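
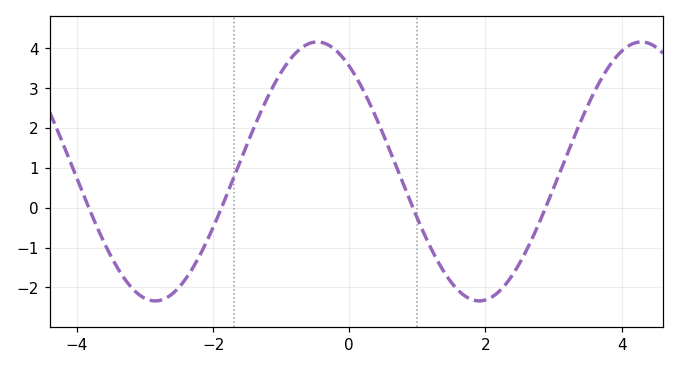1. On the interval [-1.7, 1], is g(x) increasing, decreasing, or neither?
neither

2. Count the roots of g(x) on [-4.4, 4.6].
4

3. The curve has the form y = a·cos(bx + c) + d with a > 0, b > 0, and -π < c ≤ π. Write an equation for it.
y = 3.25cos(1.3x + 0.62) + 0.91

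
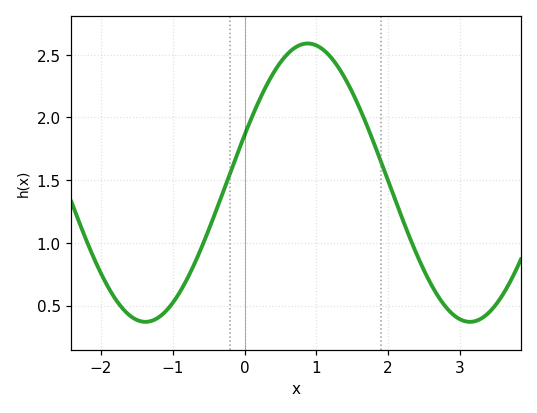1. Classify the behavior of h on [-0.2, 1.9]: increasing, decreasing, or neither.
neither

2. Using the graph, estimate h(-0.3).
1.4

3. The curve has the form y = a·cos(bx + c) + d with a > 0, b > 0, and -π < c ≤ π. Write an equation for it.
y = 1.11cos(1.39x - 1.22) + 1.48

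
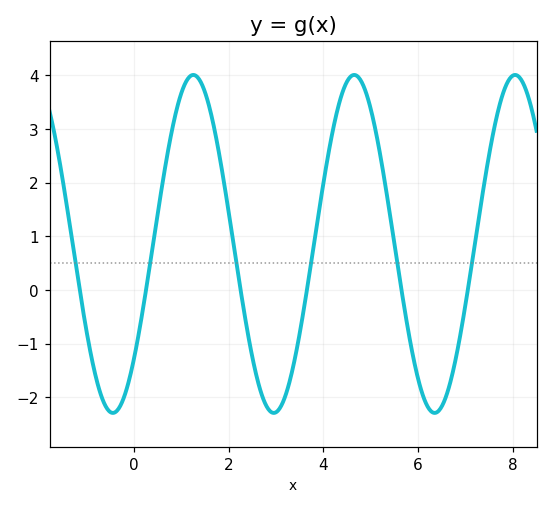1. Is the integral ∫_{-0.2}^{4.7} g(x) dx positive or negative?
positive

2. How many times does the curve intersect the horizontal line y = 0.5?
6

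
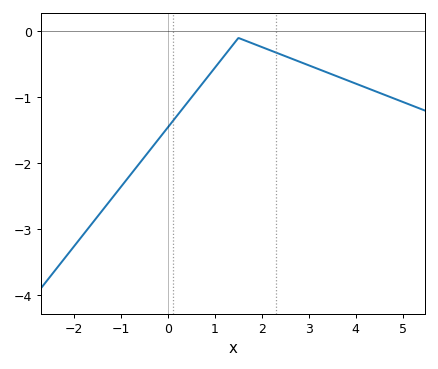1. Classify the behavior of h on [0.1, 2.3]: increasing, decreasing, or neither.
neither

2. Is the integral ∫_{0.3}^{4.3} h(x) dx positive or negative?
negative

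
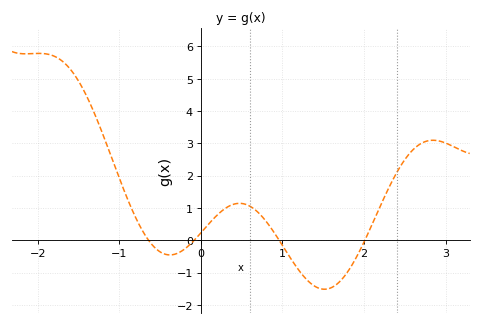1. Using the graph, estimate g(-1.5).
4.93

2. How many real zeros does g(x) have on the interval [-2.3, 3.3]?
4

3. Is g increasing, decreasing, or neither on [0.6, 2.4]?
neither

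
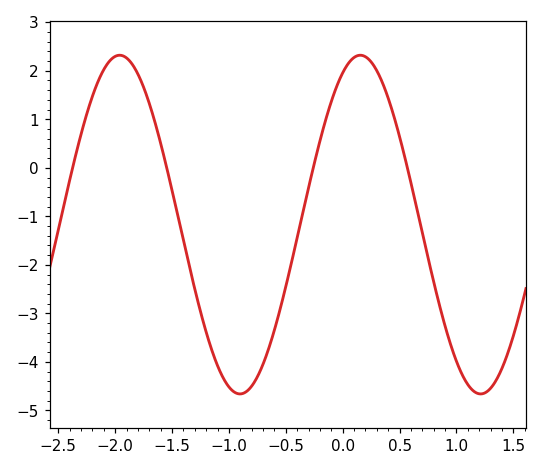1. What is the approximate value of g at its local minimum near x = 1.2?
-4.66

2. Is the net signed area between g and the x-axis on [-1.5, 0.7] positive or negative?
negative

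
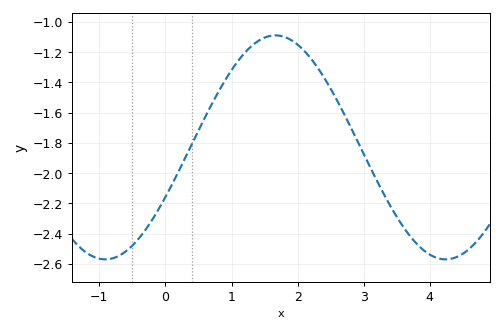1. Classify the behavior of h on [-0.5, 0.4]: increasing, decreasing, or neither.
increasing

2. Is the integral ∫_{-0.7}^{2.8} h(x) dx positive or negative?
negative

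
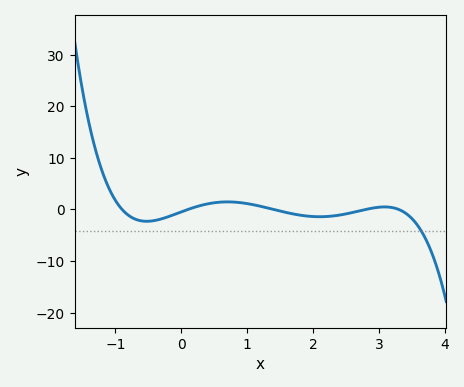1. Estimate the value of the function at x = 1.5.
0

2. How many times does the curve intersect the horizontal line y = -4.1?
1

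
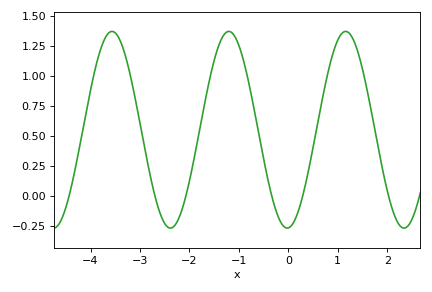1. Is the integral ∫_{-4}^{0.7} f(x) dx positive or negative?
positive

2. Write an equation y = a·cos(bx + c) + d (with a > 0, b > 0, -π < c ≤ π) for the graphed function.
y = 0.82cos(2.66x - 3.08) + 0.55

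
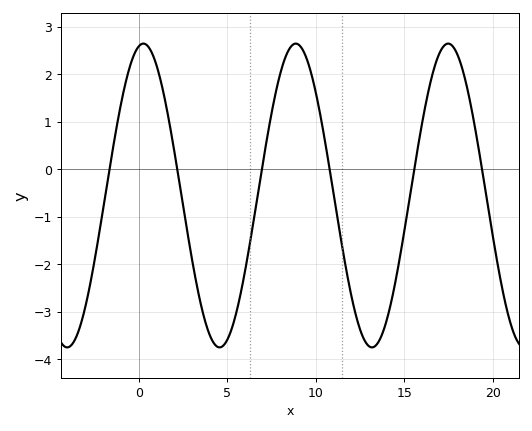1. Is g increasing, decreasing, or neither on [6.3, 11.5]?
neither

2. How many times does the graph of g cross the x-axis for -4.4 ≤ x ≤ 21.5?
6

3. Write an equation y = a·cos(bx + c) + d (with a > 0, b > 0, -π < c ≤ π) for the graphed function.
y = 3.2cos(0.73x - 0.19) - 0.55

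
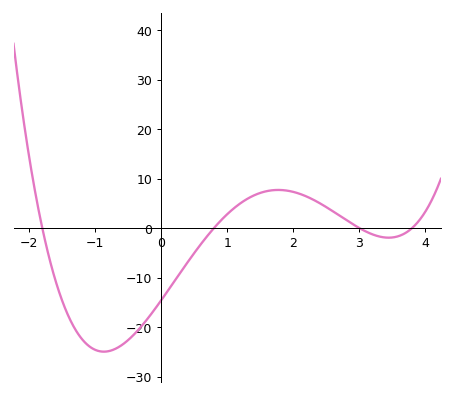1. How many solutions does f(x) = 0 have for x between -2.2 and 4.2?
4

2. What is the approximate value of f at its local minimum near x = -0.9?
-25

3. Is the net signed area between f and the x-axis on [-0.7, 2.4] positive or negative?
negative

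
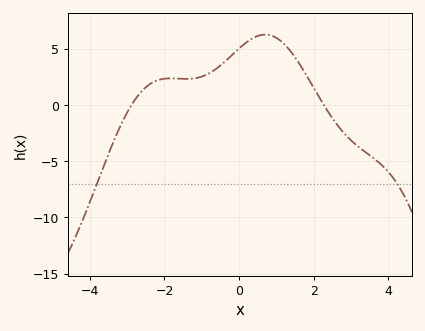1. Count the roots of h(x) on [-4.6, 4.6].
2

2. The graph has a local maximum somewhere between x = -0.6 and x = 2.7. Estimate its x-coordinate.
0.6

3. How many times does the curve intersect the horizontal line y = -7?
2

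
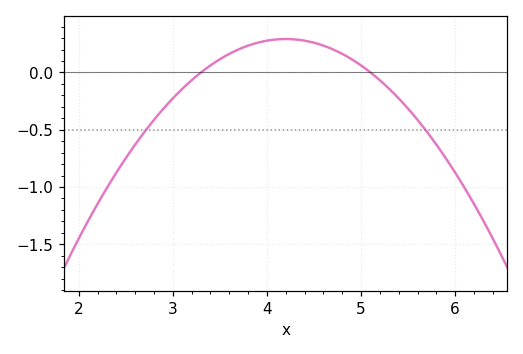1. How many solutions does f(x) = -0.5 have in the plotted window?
2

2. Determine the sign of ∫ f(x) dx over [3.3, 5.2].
positive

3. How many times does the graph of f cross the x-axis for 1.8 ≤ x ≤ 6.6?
2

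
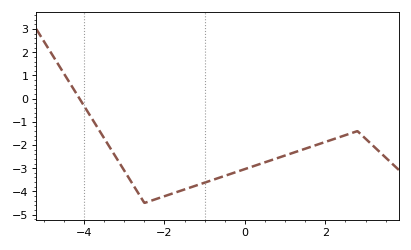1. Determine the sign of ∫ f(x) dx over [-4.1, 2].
negative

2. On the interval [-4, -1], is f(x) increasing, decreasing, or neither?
neither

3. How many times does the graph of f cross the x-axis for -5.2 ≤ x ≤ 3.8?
1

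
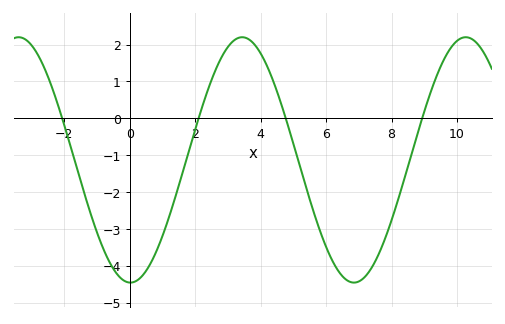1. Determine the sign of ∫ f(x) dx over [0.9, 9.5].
negative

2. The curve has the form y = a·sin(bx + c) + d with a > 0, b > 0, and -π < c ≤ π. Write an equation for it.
y = 3.33sin(0.92x - 1.6) - 1.13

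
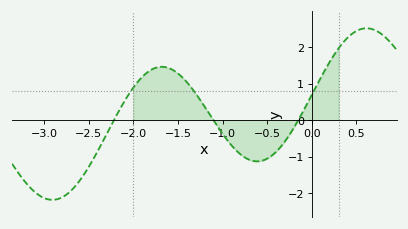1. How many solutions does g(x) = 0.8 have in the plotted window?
3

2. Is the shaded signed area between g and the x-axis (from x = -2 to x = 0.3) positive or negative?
positive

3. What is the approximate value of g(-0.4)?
-0.873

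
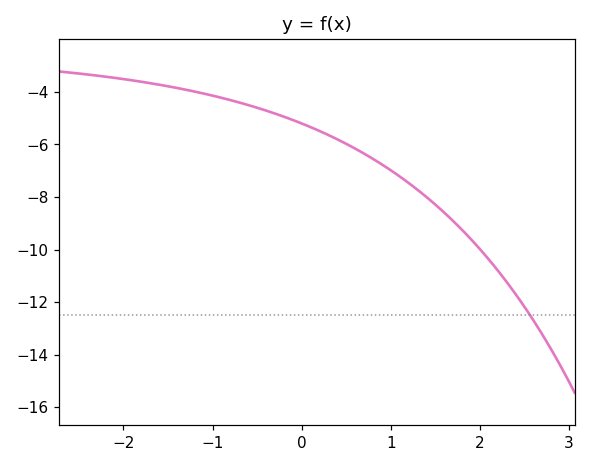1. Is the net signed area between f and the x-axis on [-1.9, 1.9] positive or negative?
negative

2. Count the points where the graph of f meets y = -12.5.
1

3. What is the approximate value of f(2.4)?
-11.7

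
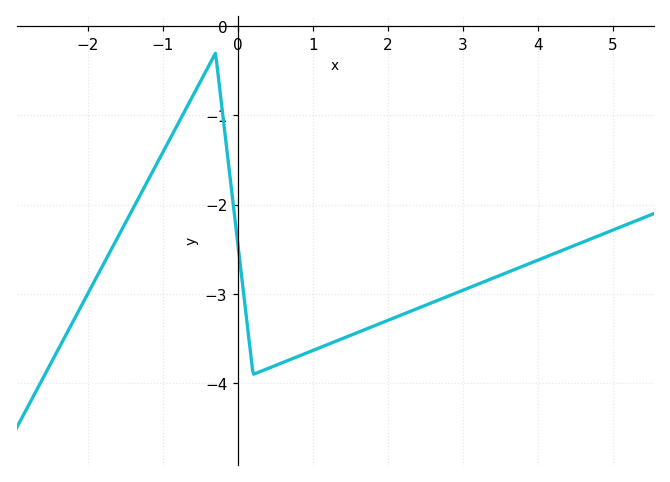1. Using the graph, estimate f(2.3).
-3.19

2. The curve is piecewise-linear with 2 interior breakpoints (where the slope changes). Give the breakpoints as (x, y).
(-0.3, -0.3); (0.2, -3.9)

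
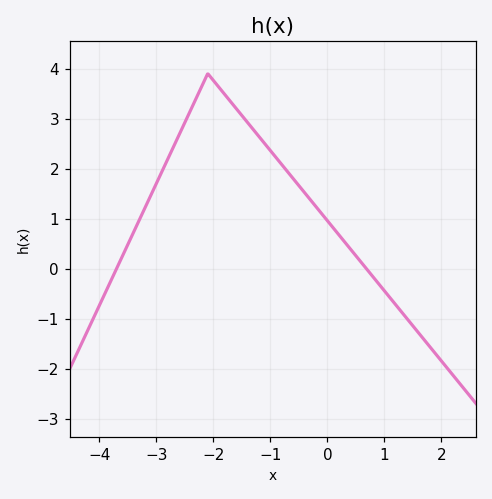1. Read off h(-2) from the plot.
3.8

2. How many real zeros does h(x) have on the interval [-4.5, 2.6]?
2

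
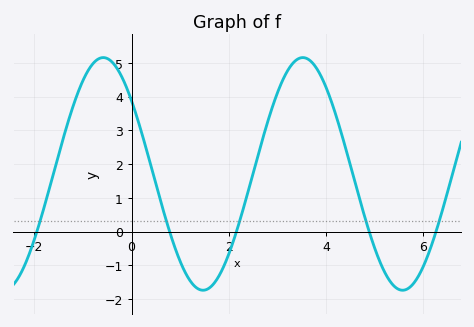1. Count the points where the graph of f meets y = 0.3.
5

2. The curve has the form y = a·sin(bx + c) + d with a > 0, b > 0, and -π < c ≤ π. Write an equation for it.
y = 3.45sin(1.5x + 2.5) + 1.71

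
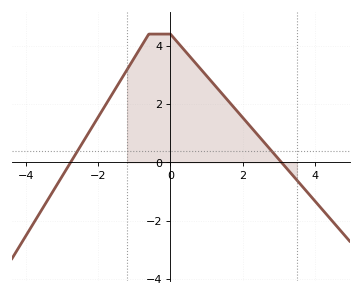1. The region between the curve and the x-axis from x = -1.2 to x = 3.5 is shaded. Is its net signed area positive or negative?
positive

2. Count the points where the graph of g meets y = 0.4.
2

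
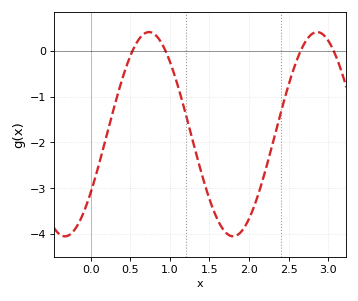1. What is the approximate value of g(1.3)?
-2.03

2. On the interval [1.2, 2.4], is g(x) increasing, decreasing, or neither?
neither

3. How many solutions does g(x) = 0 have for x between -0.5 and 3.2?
4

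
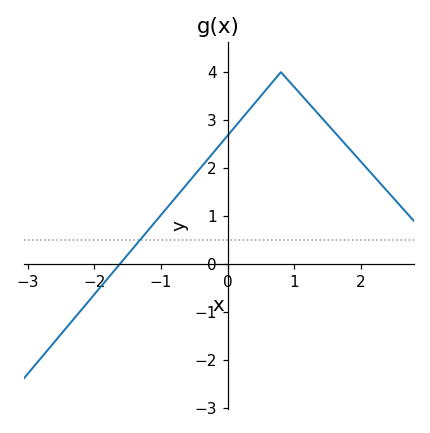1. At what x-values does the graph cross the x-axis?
-1.6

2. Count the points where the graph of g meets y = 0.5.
1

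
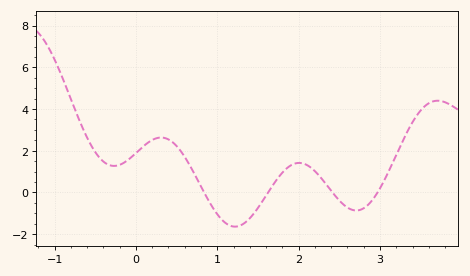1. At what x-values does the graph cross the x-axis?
0.8, 1.6, 2.4, 3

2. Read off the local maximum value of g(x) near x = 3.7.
4.4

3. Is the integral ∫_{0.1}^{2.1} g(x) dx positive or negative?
positive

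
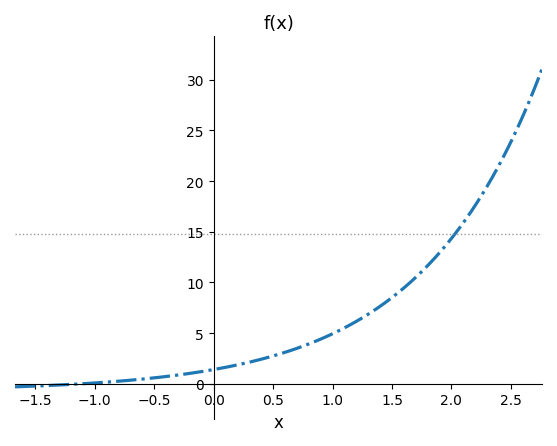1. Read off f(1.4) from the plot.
7.64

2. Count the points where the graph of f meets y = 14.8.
1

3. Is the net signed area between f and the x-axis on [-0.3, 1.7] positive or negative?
positive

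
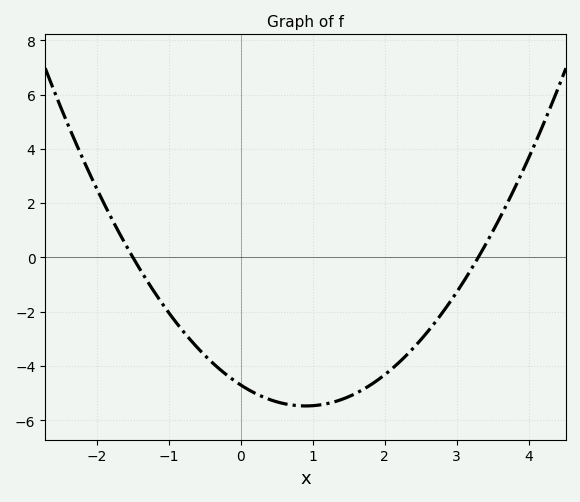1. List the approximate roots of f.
-1.5, 3.3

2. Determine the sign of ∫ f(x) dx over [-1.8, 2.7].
negative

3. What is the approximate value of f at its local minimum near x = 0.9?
-5.47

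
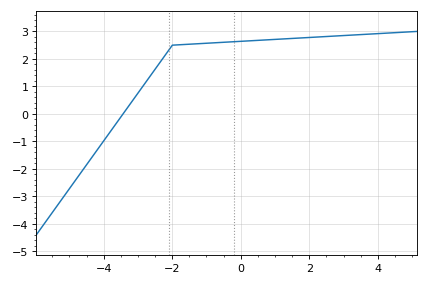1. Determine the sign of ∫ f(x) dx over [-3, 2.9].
positive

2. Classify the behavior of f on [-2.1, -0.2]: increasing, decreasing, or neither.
increasing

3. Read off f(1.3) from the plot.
2.7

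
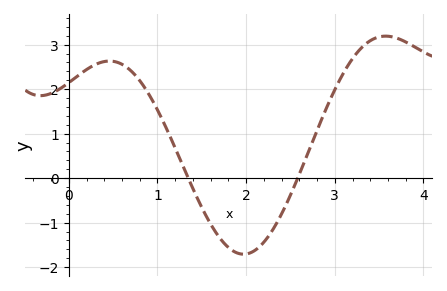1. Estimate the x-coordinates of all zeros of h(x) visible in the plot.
1.35, 2.58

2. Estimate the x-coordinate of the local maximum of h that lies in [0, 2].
0.458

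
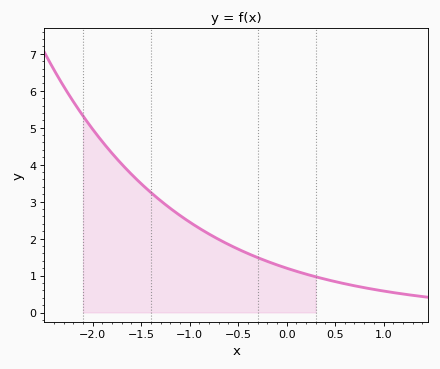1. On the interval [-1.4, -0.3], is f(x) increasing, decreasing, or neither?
decreasing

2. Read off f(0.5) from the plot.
0.837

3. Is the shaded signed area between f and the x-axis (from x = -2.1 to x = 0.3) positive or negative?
positive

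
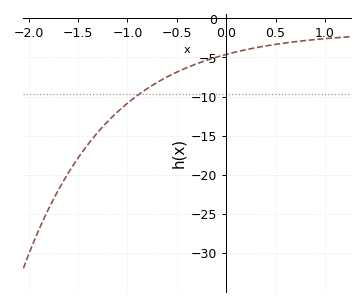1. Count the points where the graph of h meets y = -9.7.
1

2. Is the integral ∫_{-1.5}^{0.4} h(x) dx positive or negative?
negative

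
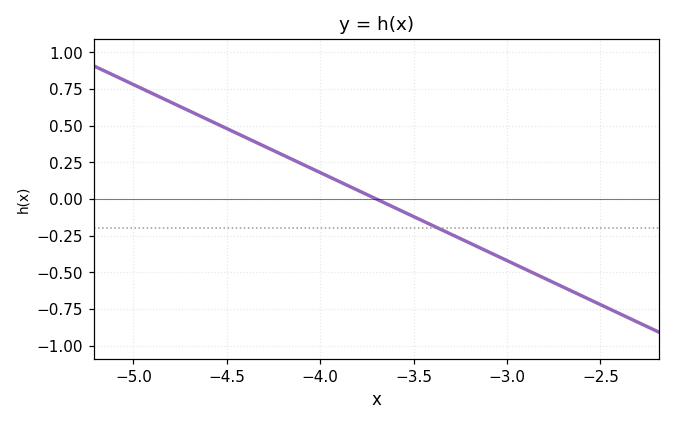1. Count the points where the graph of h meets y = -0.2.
1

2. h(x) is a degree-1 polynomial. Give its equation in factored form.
y = -0.6(x + 3.7)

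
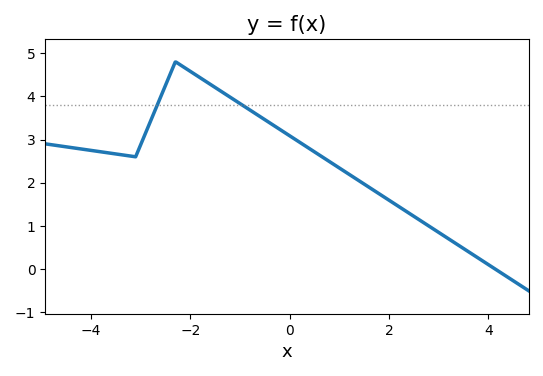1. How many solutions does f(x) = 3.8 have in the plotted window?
2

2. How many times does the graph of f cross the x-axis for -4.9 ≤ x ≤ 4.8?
1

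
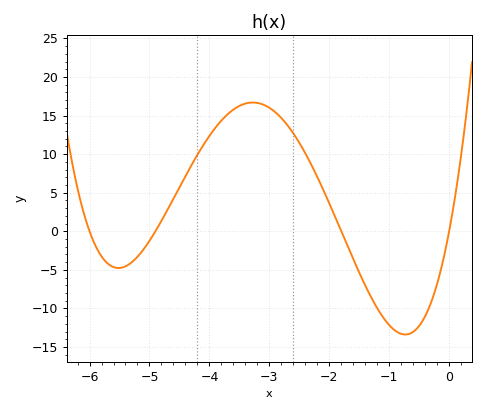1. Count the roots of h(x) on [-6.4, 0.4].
4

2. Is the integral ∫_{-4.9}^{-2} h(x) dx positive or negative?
positive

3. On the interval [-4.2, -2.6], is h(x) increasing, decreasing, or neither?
neither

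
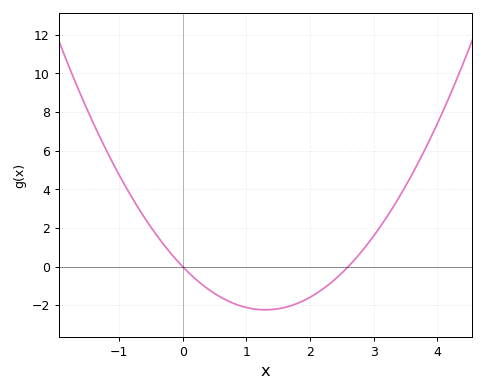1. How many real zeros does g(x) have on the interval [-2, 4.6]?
2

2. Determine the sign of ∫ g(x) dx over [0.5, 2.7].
negative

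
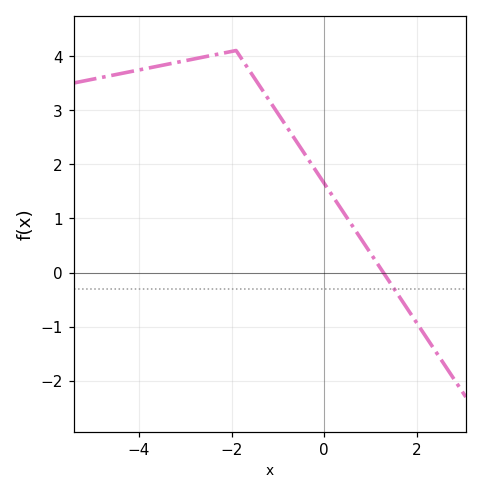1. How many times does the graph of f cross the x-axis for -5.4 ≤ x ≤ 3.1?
1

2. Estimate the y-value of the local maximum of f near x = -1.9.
4.1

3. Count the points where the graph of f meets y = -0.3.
1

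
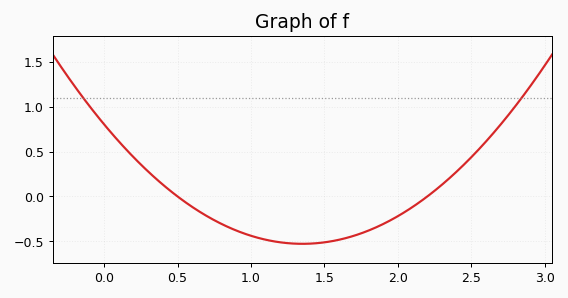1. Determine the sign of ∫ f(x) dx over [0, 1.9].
negative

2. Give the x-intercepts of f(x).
0.5, 2.2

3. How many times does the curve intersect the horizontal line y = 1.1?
2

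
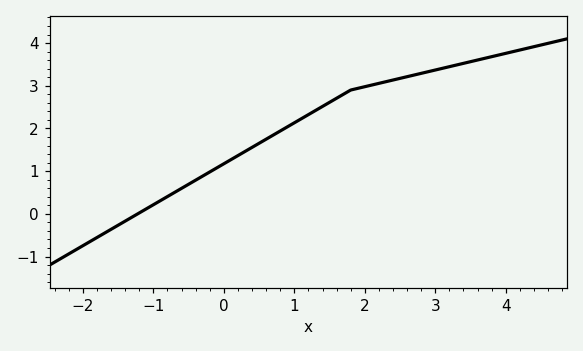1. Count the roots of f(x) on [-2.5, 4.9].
1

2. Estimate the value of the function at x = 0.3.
1.5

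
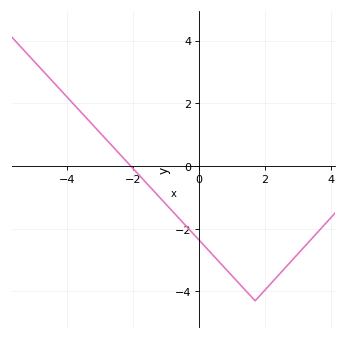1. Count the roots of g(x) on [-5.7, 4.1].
1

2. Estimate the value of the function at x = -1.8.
-0.309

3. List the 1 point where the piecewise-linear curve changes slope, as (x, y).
(1.7, -4.3)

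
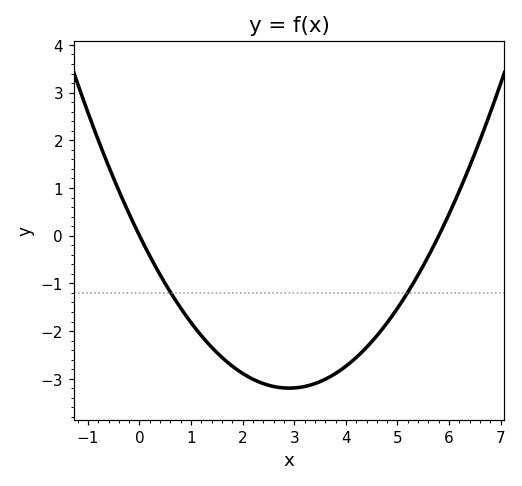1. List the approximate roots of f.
0, 5.8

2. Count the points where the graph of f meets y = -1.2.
2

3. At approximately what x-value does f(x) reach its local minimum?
2.9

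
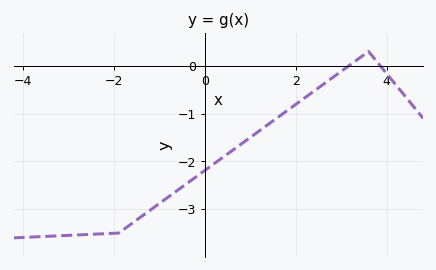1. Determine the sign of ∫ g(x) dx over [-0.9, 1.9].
negative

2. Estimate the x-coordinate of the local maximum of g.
3.6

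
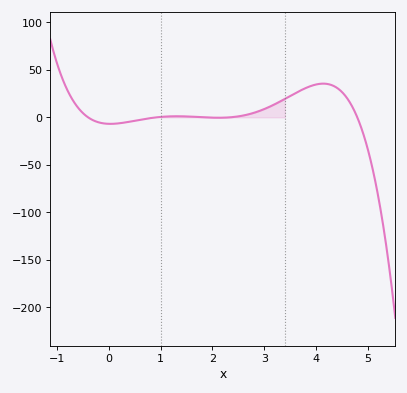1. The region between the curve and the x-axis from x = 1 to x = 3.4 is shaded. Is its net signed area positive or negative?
positive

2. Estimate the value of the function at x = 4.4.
31.4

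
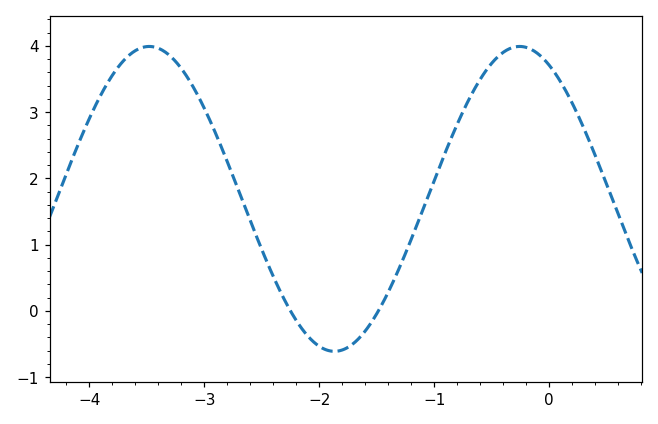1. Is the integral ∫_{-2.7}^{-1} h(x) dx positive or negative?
positive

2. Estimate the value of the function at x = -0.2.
4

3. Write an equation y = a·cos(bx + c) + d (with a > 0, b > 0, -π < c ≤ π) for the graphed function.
y = 2.3cos(1.9x + 0.5) + 1.69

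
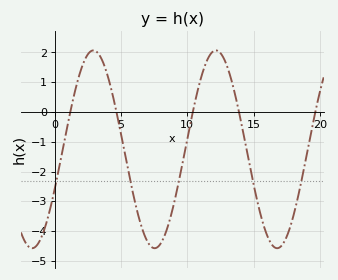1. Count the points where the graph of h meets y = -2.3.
5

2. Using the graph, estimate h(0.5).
-1.49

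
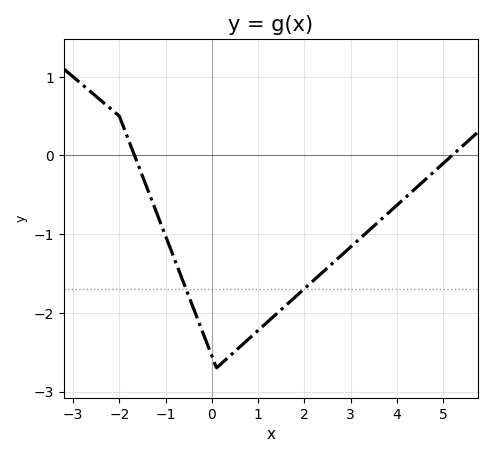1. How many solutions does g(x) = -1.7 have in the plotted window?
2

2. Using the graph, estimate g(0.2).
-2.65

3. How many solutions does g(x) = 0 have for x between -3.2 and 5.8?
2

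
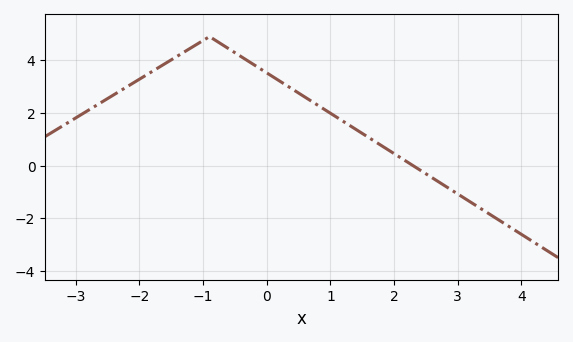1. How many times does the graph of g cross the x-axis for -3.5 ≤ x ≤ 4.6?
1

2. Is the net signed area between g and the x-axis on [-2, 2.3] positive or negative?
positive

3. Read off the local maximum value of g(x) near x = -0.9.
4.8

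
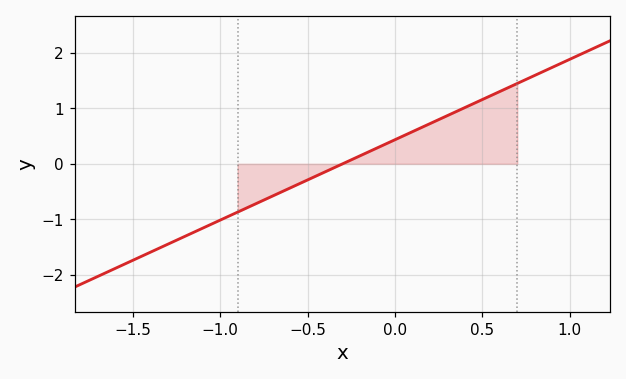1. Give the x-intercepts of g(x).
-0.3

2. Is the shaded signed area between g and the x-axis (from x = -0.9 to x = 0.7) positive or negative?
positive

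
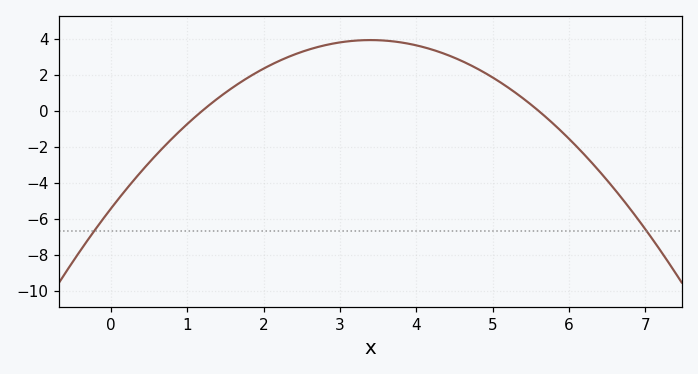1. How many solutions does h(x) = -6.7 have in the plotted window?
2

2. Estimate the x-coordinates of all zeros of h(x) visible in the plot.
1.2, 5.6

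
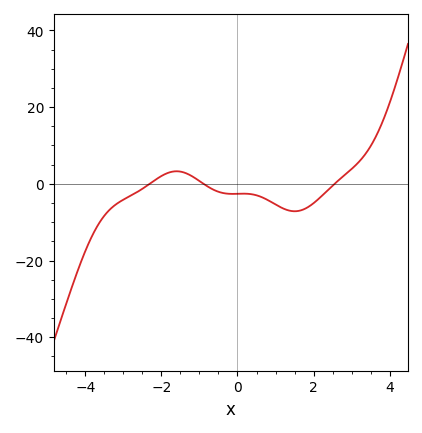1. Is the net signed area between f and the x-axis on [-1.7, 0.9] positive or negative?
negative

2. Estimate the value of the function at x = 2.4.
-1.4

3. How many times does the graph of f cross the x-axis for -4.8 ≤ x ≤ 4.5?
3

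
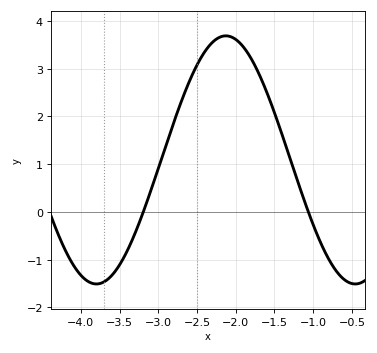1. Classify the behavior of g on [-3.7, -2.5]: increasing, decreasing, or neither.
increasing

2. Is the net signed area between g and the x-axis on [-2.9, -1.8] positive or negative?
positive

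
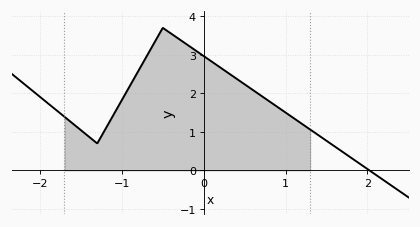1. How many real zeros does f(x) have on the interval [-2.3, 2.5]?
1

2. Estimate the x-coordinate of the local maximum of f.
-0.5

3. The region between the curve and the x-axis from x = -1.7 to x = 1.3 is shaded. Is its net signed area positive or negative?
positive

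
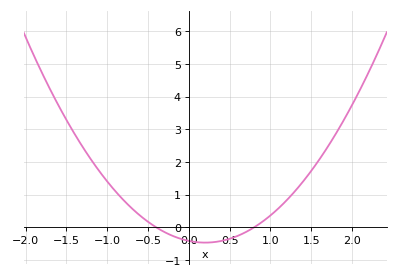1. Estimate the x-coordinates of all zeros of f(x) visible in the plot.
-0.4, 0.8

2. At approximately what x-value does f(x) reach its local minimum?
0.2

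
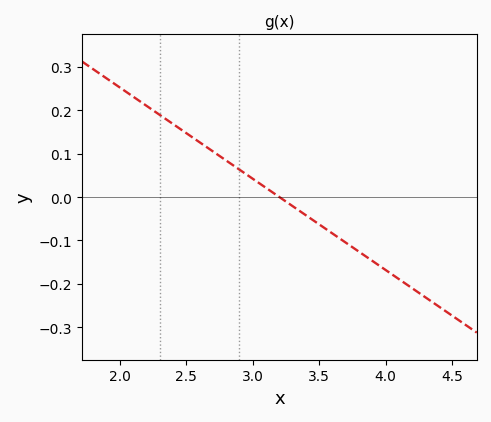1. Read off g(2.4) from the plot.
0.168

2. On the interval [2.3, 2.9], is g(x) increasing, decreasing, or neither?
decreasing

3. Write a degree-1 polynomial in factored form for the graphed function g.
y = -0.21(x - 3.2)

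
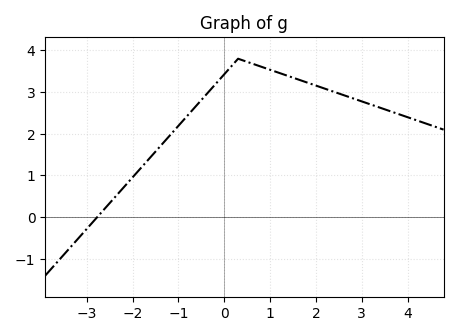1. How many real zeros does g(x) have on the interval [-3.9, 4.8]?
1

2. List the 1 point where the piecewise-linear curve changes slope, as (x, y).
(0.3, 3.8)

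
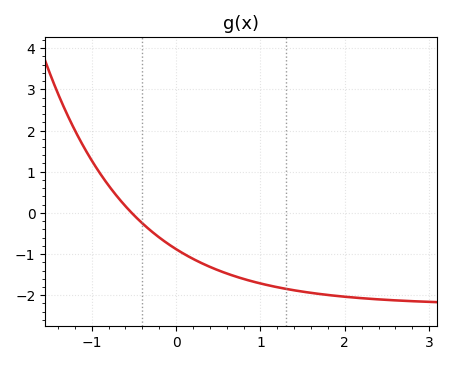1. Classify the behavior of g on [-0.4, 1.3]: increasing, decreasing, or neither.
decreasing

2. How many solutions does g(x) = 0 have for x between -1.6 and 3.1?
1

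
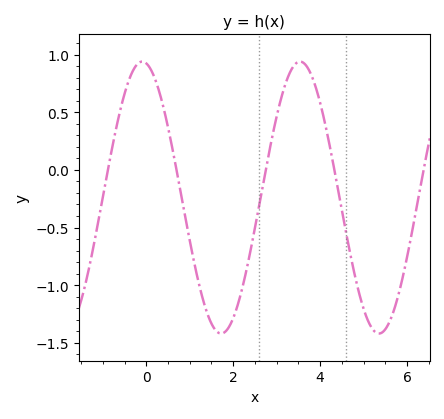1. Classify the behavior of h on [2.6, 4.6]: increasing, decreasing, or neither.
neither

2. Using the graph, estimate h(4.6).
-0.55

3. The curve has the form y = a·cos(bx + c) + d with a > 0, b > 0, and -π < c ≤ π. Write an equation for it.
y = 1.18cos(1.7x + 0.16) - 0.24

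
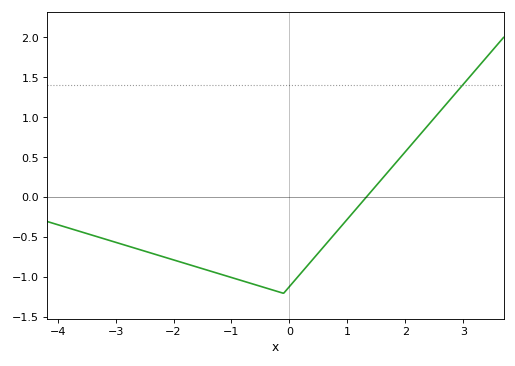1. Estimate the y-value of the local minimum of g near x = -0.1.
-1.2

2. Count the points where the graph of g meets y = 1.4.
1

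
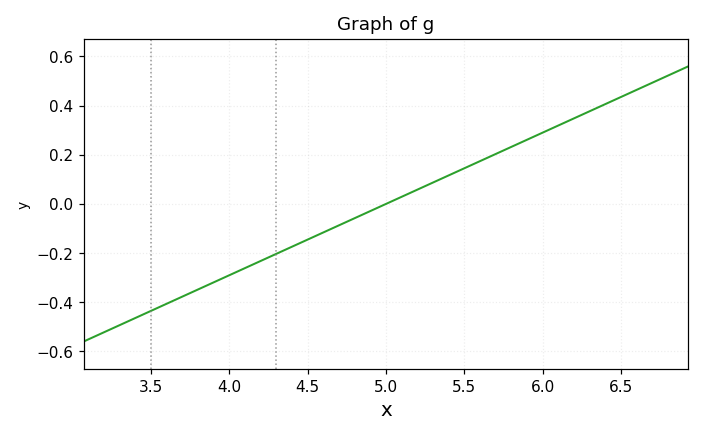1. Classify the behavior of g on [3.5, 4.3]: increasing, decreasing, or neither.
increasing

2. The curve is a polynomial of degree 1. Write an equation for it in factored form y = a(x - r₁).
y = 0.29(x - 5)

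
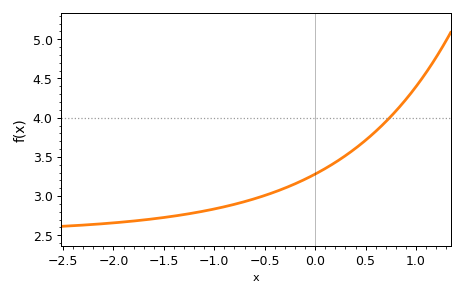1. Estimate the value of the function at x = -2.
2.66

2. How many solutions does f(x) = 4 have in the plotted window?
1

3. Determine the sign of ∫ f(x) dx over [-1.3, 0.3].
positive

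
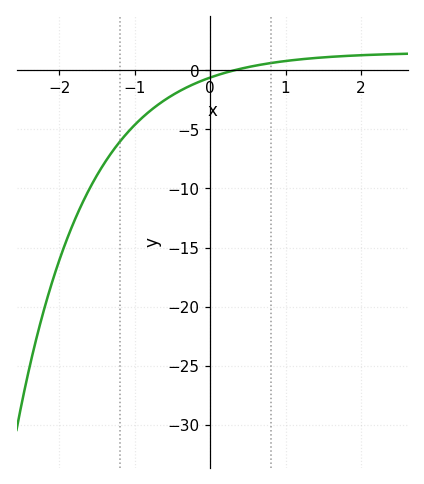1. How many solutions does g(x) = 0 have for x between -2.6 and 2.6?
1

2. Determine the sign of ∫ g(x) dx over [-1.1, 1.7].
negative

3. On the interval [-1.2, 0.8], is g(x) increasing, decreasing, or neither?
increasing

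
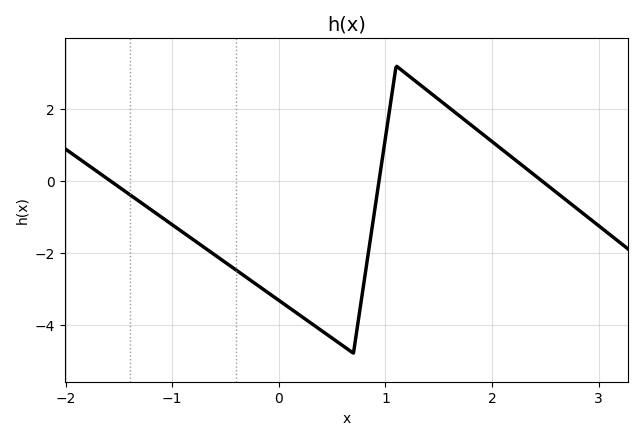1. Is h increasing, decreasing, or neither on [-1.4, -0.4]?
decreasing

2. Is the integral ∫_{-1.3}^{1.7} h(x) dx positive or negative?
negative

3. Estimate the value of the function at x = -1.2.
-0.8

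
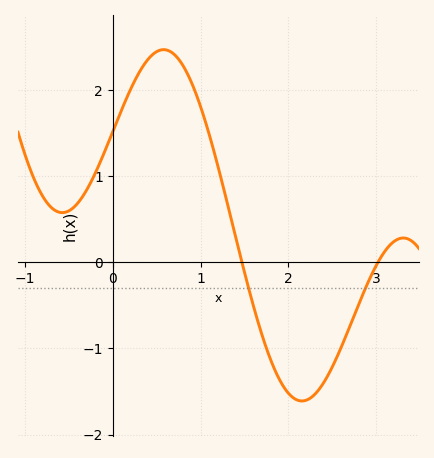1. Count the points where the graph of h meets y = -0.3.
2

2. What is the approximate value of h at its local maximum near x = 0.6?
2.47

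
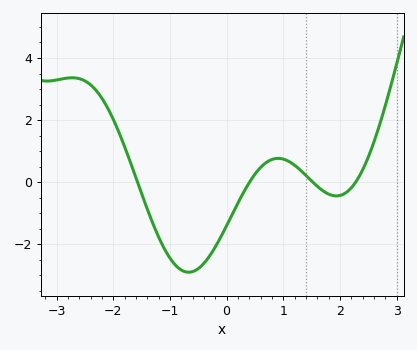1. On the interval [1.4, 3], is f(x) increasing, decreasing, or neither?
neither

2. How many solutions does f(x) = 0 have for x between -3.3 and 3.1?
4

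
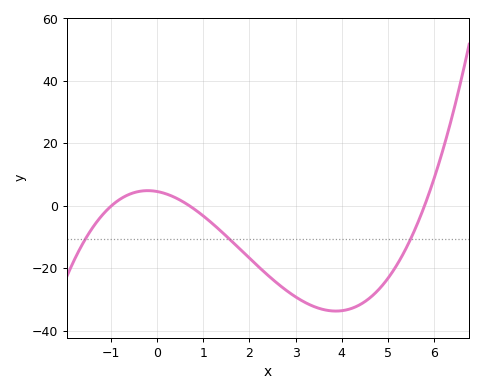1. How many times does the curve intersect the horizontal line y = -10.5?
3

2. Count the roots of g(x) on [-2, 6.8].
3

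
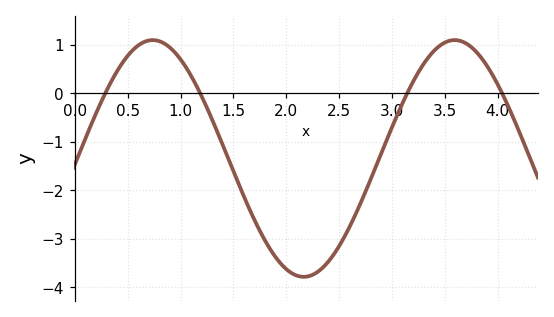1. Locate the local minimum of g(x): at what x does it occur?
2.2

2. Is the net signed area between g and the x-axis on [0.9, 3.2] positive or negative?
negative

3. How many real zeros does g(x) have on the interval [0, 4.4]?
4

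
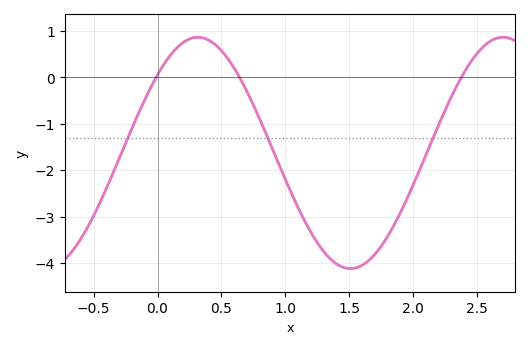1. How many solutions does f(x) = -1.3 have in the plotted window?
3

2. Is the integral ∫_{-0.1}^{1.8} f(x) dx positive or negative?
negative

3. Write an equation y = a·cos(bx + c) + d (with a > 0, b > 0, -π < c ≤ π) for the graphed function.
y = 2.49cos(2.63x - 0.83) - 1.63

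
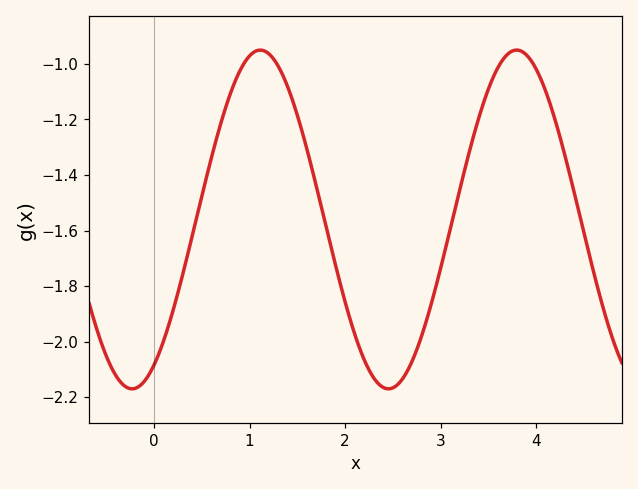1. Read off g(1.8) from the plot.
-1.58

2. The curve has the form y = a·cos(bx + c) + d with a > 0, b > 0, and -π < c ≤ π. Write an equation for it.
y = 0.61cos(2.3x - 2.6) - 1.56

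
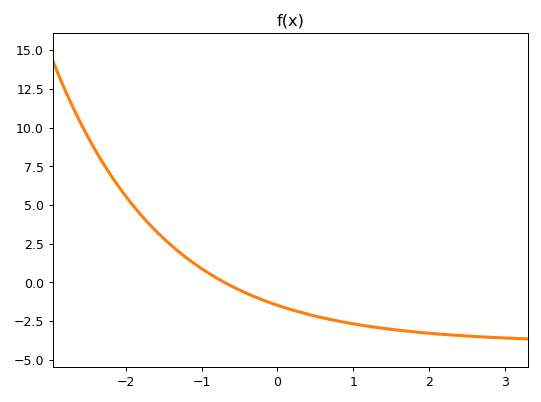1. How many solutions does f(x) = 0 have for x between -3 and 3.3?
1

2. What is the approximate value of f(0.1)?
-1.63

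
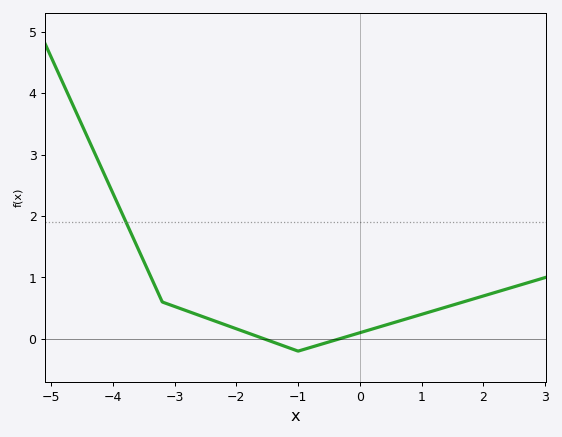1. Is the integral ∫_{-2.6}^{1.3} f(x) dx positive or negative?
positive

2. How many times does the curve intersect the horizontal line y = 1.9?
1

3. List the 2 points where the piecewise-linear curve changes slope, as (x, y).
(-3.2, 0.6); (-1, -0.2)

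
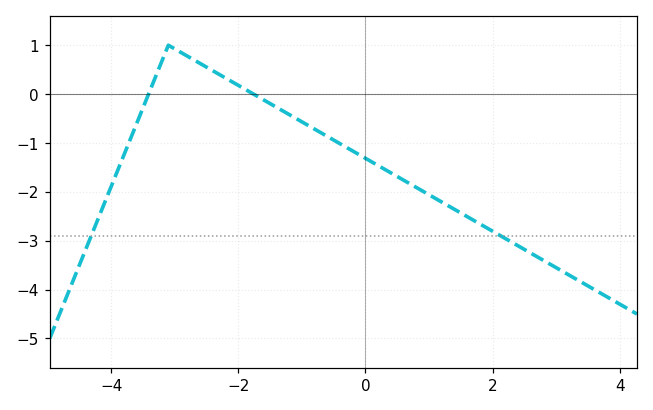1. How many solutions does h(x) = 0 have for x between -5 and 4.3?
2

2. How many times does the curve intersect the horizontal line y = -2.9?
2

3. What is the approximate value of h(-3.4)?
0.035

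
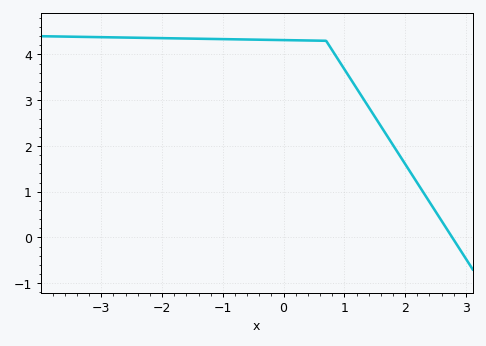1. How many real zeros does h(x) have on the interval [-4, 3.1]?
1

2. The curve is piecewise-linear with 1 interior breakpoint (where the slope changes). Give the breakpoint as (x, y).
(0.7, 4.3)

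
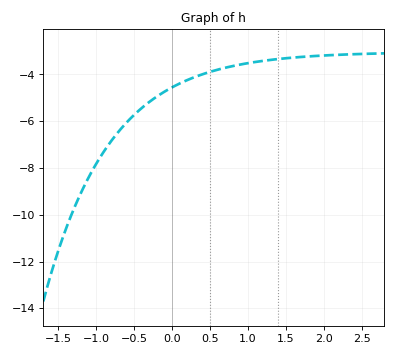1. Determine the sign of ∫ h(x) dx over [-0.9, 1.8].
negative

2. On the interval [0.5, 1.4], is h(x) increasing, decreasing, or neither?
increasing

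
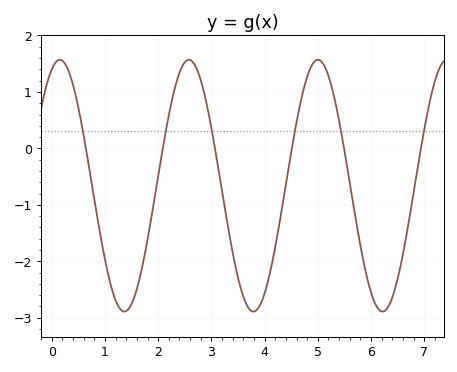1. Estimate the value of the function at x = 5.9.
-2.19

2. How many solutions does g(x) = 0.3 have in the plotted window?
6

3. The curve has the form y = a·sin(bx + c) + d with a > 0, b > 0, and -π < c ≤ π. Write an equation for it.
y = 2.23sin(2.59x + 1.18) - 0.66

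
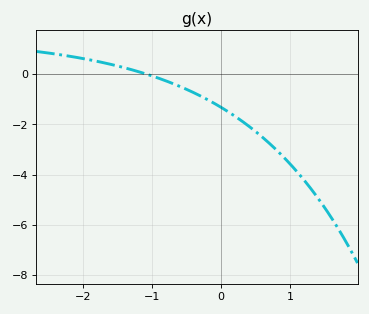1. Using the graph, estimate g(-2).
0.62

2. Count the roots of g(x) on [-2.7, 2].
1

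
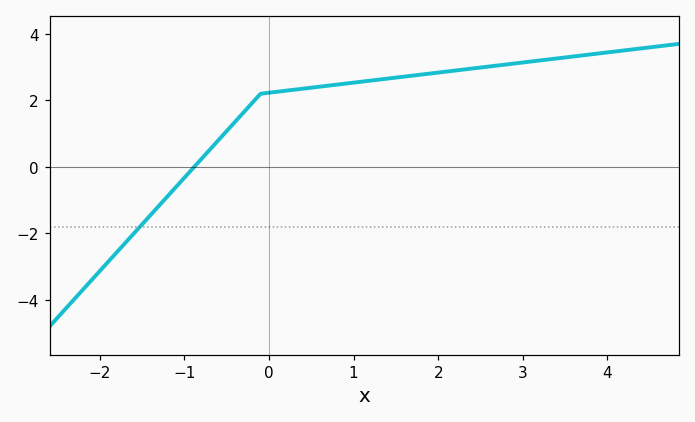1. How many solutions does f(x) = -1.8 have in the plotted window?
1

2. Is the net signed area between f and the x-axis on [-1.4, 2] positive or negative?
positive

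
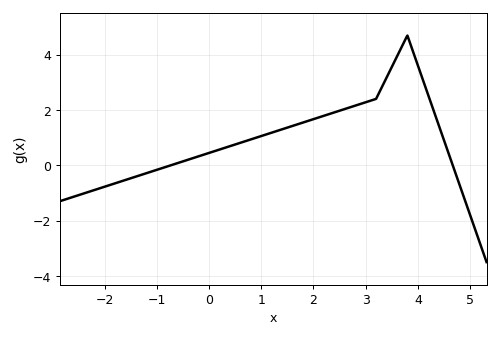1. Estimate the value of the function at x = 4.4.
1.4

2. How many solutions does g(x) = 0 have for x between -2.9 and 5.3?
2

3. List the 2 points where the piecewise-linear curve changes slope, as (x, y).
(3.2, 2.4); (3.8, 4.7)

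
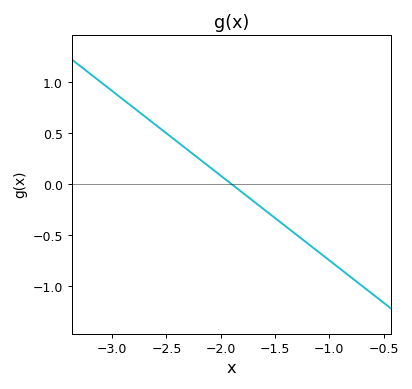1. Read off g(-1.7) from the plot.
-0.15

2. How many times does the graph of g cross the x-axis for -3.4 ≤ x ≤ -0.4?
1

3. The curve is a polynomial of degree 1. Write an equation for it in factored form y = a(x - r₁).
y = -0.83(x + 1.9)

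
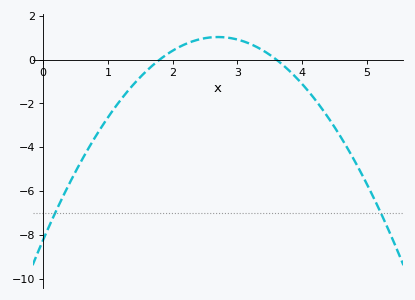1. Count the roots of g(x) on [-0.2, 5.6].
2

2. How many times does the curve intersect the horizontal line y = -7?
2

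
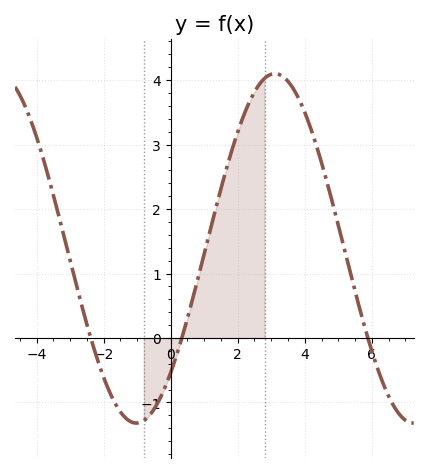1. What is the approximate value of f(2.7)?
3.97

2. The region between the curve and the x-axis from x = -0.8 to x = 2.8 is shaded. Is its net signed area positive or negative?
positive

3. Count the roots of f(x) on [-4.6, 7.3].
3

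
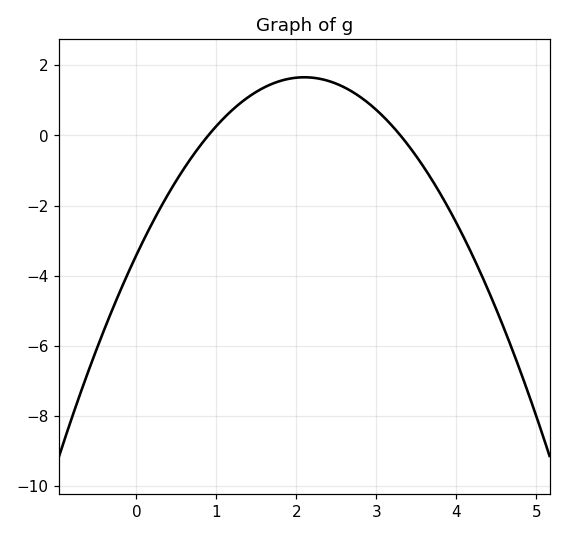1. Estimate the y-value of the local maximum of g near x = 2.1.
1.66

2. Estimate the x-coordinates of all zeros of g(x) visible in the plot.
0.9, 3.3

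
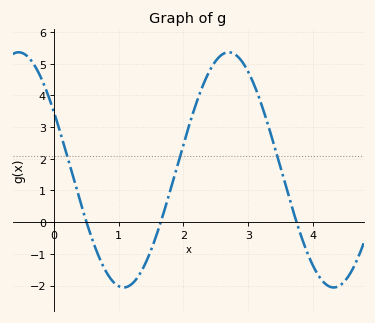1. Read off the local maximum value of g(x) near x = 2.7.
5.4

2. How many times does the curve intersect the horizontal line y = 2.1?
3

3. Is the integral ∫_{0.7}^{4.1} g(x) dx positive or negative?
positive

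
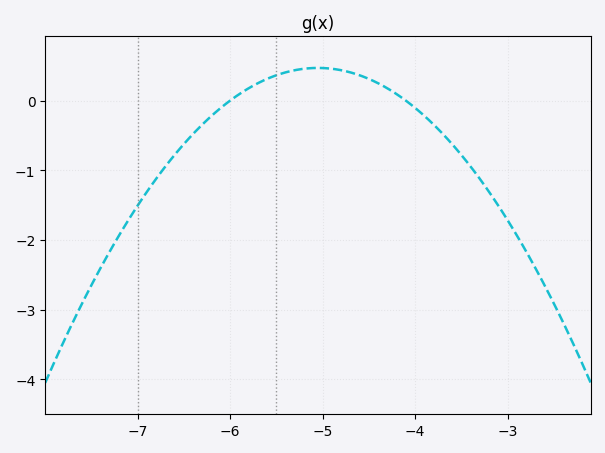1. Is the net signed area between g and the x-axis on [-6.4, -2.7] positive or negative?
negative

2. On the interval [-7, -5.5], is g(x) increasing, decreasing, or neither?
increasing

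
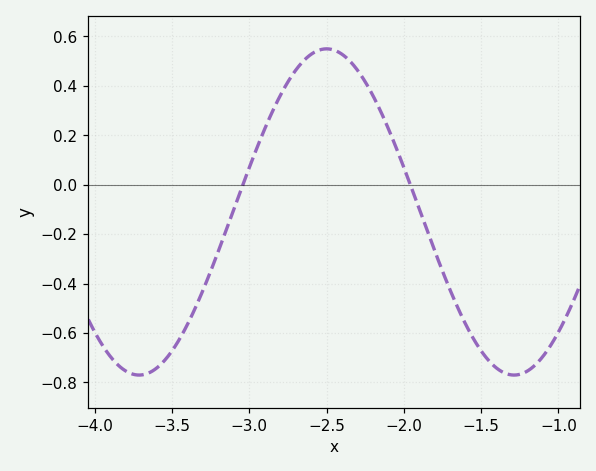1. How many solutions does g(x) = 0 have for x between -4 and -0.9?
2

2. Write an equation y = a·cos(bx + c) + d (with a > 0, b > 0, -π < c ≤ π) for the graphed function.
y = 0.66cos(2.6x + 0.19) - 0.11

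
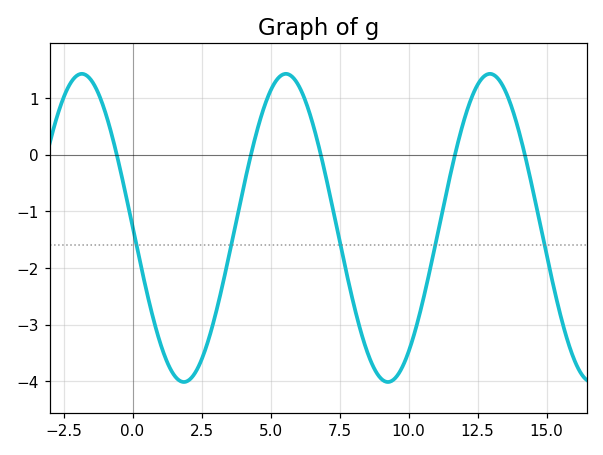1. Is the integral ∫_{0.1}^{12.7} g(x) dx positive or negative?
negative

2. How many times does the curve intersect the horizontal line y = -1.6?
5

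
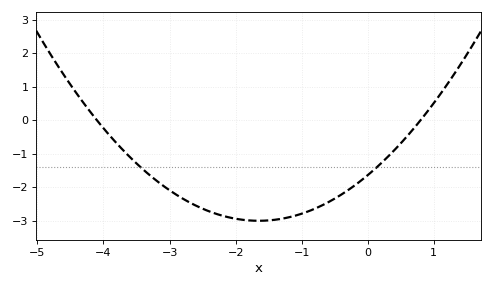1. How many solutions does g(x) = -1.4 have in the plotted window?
2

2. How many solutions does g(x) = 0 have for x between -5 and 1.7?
2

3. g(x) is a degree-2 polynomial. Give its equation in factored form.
y = 0.5(x + 4.1)(x - 0.8)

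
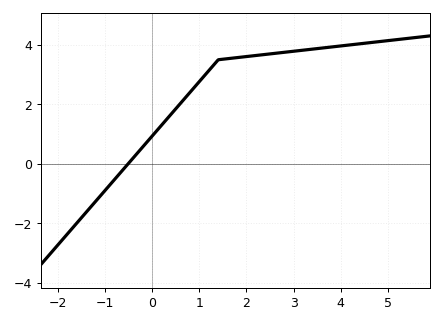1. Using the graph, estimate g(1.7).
3.6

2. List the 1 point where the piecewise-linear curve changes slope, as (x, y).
(1.4, 3.5)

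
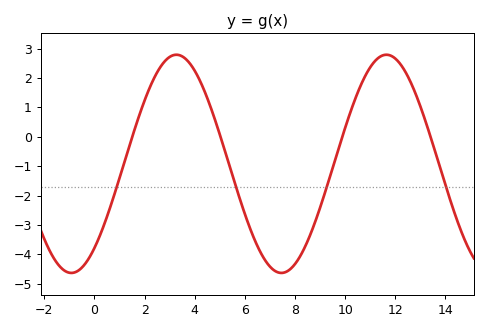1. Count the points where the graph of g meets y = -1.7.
4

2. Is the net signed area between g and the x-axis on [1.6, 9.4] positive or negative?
negative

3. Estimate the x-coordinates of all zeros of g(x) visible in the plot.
1.51, 5.03, 9.89, 13.4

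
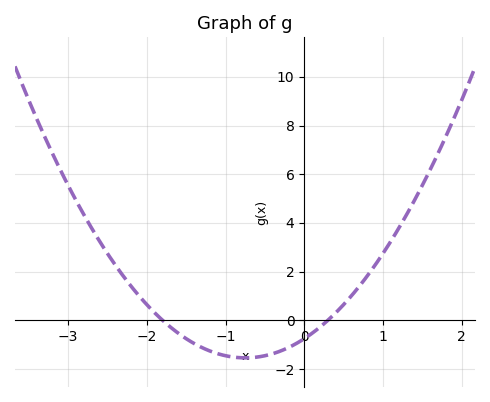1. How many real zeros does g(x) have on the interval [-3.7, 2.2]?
2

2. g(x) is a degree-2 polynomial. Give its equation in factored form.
y = 1.4(x + 1.8)(x - 0.3)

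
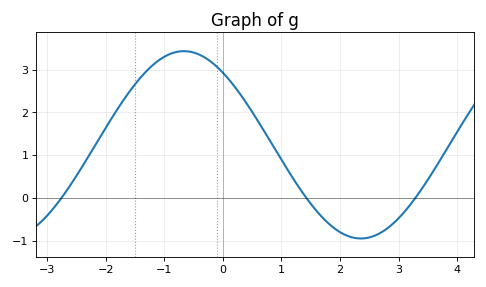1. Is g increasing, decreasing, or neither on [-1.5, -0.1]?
neither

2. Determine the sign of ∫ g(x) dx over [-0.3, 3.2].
positive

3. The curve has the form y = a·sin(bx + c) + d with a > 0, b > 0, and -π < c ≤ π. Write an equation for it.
y = 2.19sin(1.04x + 2.26) + 1.24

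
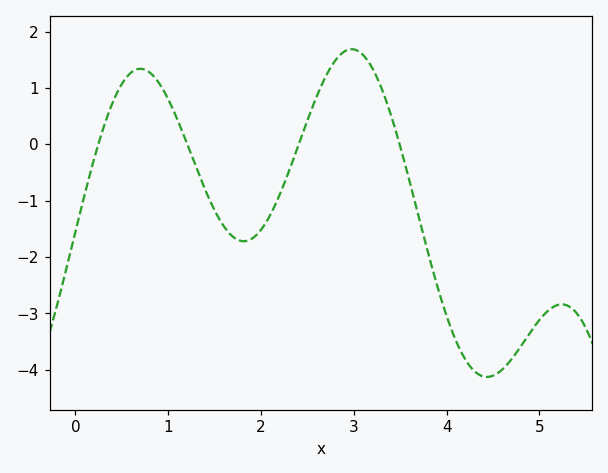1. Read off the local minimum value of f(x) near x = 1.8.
-1.7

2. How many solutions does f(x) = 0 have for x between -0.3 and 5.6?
4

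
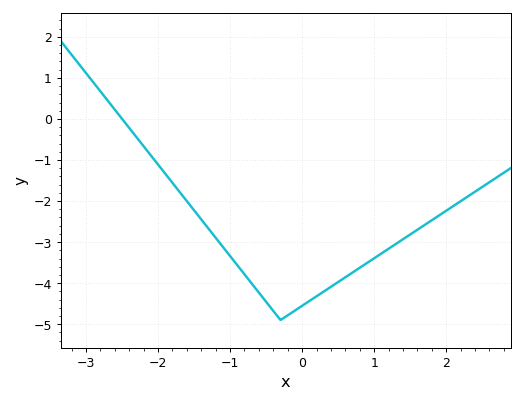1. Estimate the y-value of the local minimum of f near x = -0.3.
-4.9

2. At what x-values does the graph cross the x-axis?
-2.5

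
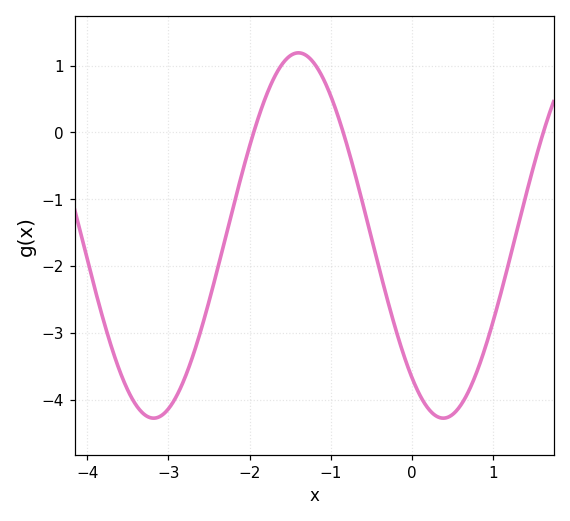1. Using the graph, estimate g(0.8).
-3.6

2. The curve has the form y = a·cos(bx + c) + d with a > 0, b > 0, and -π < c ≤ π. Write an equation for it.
y = 2.73cos(1.8x + 2.5) - 1.54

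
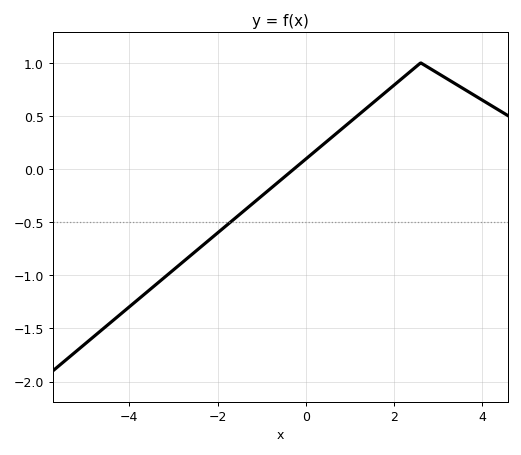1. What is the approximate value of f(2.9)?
0.9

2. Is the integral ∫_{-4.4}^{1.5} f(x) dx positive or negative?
negative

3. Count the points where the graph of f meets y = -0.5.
1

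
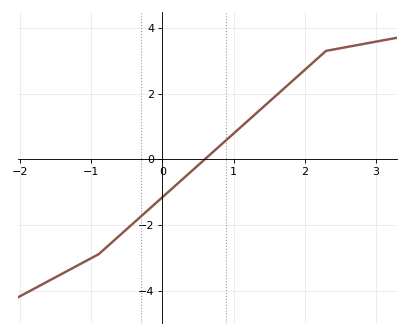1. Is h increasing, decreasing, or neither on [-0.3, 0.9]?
increasing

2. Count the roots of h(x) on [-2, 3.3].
1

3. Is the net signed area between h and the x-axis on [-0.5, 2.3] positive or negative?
positive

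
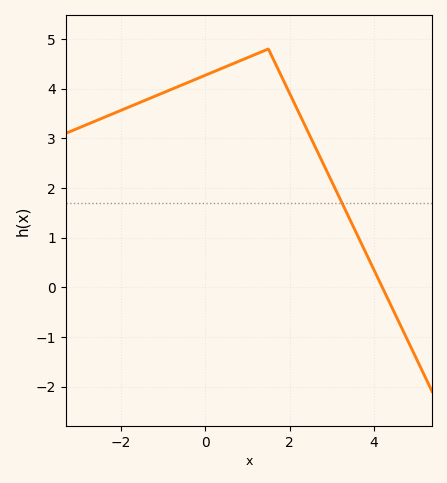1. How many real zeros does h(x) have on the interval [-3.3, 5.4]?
1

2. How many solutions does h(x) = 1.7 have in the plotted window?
1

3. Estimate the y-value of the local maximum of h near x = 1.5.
4.8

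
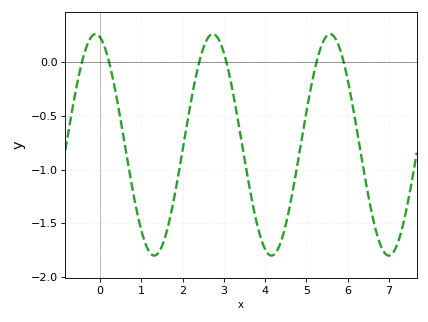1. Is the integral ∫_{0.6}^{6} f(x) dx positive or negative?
negative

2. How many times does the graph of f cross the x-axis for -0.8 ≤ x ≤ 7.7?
6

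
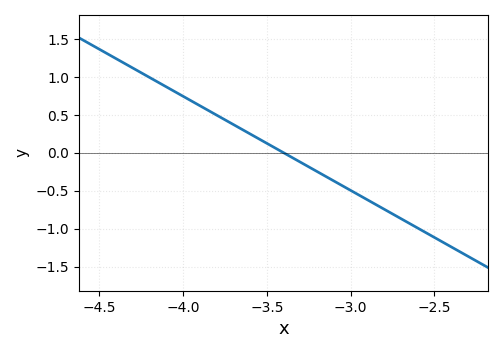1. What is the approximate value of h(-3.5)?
0.1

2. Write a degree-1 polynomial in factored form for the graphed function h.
y = -1.24(x + 3.4)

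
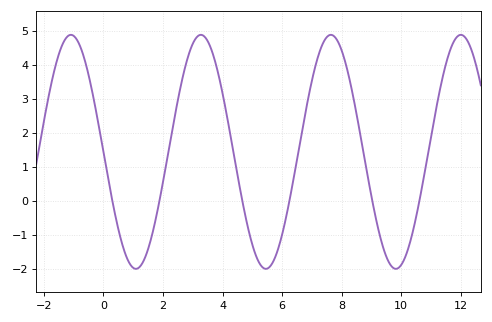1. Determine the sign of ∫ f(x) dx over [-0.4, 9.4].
positive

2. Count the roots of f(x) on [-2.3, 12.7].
6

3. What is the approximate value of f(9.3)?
-1.09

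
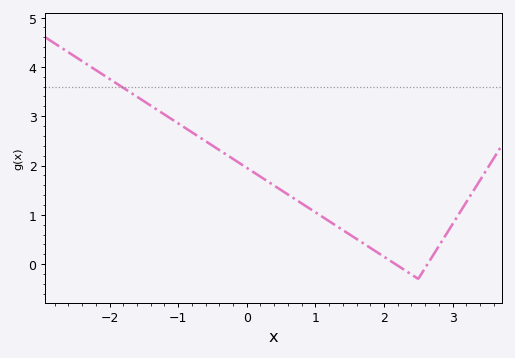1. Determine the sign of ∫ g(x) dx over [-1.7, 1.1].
positive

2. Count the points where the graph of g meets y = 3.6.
1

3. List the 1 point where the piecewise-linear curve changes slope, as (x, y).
(2.5, -0.3)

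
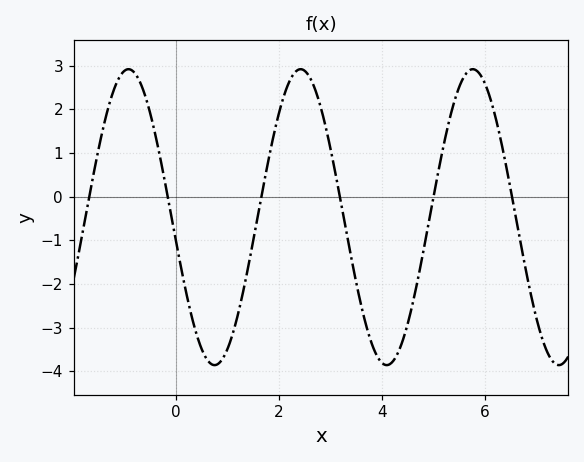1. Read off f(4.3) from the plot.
-3.6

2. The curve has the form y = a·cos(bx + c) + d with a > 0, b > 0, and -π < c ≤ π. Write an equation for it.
y = 3.39cos(1.9x + 1.7) - 0.47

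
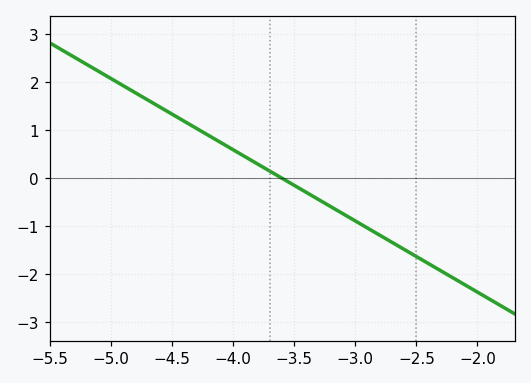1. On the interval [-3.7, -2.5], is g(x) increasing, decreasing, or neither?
decreasing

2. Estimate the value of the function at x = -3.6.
0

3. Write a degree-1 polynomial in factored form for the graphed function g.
y = -1.48(x + 3.6)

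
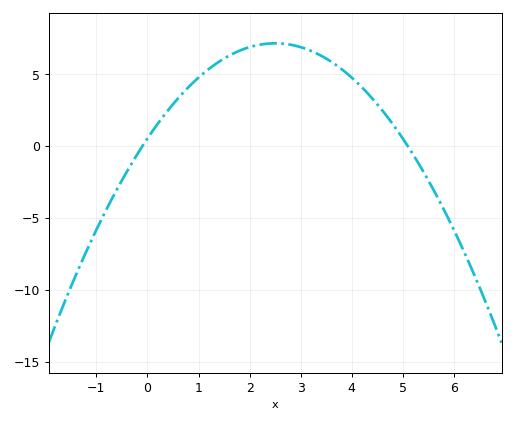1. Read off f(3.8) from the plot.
5.5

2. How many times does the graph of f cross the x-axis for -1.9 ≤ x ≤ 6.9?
2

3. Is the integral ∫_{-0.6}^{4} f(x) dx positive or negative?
positive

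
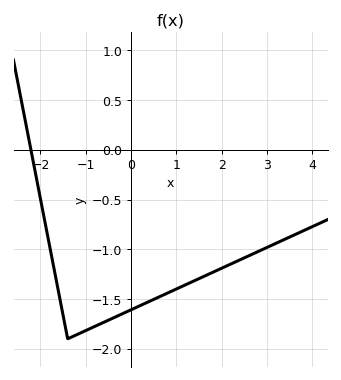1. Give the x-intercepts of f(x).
-2.2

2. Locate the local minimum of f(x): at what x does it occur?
-1.4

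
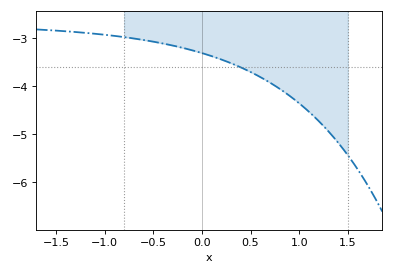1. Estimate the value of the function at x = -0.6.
-3.04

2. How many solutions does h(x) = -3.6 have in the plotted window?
1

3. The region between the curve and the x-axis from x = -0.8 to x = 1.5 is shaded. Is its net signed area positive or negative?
negative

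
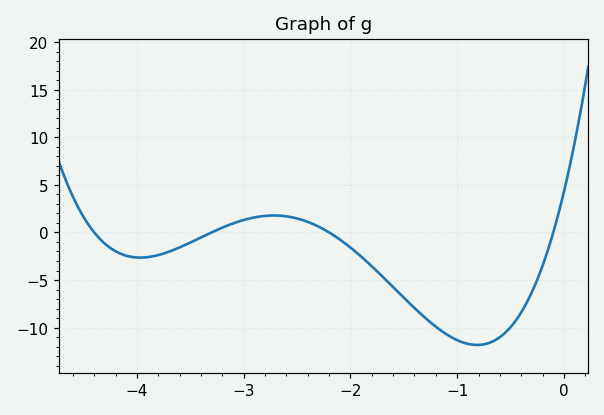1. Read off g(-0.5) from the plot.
-9.95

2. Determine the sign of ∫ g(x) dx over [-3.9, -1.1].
negative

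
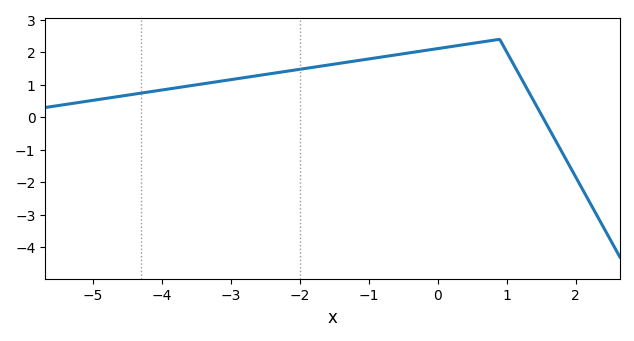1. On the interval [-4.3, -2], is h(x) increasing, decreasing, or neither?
increasing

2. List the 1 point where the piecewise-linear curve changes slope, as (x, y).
(0.9, 2.4)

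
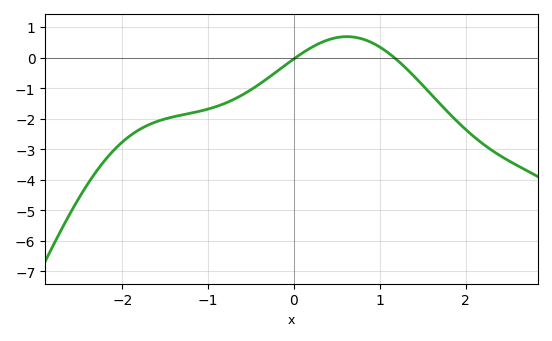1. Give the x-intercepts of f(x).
0.019, 1.17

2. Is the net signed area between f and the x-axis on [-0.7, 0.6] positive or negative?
negative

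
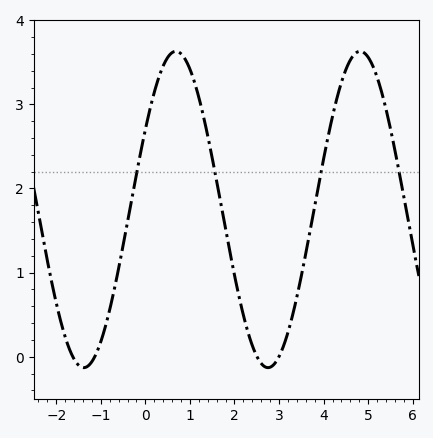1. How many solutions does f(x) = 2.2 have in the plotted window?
4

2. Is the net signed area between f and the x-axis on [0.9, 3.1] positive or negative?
positive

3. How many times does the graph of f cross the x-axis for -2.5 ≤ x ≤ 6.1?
4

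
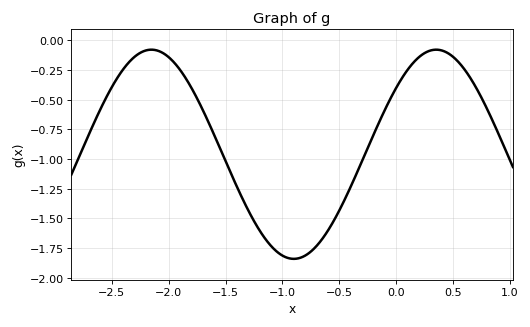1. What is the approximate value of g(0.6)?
-0.246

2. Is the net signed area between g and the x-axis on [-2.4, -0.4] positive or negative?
negative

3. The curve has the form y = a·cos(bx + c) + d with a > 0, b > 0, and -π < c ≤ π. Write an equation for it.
y = 0.88cos(2.51x - 0.882) - 0.96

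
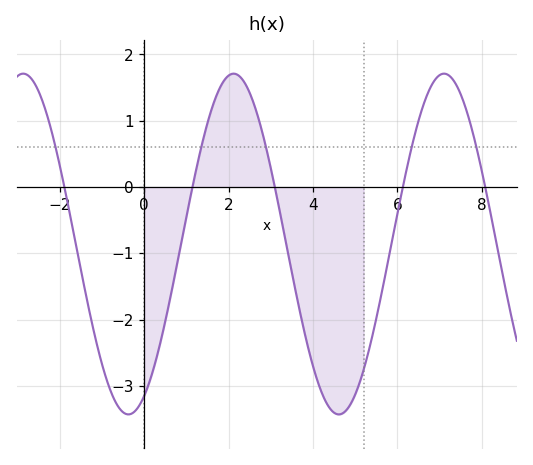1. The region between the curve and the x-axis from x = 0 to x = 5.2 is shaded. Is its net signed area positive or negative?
negative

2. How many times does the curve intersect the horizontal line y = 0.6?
5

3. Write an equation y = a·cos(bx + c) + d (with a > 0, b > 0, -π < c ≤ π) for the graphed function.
y = 2.57cos(1.26x - 2.67) - 0.86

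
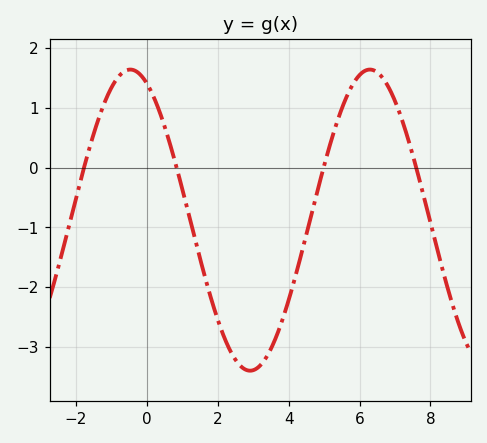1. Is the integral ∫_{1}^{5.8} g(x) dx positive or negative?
negative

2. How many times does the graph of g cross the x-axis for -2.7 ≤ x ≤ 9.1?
4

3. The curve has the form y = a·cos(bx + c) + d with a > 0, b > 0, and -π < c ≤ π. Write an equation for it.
y = 2.52cos(0.93x + 0.432) - 0.88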